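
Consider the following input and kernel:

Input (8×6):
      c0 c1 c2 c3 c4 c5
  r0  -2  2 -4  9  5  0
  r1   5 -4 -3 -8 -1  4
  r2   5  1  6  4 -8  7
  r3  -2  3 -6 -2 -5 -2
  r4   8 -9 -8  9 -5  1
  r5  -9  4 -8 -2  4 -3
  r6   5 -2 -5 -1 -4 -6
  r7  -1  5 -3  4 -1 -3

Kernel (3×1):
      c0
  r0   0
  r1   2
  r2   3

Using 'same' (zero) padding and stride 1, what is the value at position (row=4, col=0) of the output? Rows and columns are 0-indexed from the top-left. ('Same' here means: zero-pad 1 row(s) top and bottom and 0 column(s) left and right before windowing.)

The receptive field on the zero-padded input at this output position is [-2 / 8 / -9]. Elementwise product with the kernel and sum: 8·2 + -9·3.

-11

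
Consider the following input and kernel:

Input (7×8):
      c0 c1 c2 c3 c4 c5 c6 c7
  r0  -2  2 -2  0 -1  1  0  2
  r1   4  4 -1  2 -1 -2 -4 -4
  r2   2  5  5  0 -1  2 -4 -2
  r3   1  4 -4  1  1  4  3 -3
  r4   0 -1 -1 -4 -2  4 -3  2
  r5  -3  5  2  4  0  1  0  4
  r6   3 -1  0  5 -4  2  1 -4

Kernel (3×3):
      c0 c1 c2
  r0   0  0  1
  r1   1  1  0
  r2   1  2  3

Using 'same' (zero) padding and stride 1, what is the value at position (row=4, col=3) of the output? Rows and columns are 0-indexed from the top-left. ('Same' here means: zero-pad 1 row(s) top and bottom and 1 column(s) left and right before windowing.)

6

The receptive field on the zero-padded input at this output position is [-4 1 1 / -1 -4 -2 / 2 4 0]. Elementwise product with the kernel and sum: 1·1 + -1·1 + -4·1 + 2·1 + 4·2 + 0·3.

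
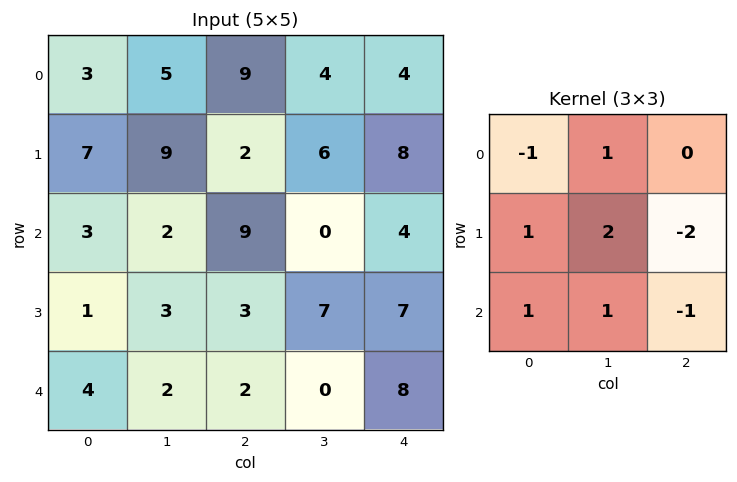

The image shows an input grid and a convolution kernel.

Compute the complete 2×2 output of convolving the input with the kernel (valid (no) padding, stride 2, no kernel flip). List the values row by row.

19 -2
4 -12

Output[0,0]: The receptive field on the input at this output position is [3 5 9 / 7 9 2 / 3 2 9]. Elementwise product with the kernel and sum: 3·-1 + 5·1 + 7·1 + 9·2 + 2·-2 + 3·1 + 2·1 + 9·-1.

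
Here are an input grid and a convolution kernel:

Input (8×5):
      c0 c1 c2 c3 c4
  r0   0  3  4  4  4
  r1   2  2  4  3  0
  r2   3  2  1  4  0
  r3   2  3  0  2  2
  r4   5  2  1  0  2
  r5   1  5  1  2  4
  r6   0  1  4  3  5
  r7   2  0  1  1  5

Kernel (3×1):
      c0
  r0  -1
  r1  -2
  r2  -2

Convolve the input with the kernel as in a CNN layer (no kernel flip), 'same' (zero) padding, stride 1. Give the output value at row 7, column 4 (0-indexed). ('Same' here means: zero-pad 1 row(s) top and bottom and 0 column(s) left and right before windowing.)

-15

The receptive field on the zero-padded input at this output position is [5 / 5 / 0]. Elementwise product with the kernel and sum: 5·-1 + 5·-2 + 0·-2.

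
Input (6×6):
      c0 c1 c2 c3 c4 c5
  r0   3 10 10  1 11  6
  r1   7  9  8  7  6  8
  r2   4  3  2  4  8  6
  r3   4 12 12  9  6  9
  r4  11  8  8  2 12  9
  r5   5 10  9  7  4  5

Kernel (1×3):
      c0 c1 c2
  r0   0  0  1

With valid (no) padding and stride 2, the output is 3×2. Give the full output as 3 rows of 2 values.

10 11
2 8
8 12

Output[0,0]: The receptive field on the input at this output position is [3 10 10]. Elementwise product with the kernel and sum: 10·1.
Output[0,1]: The receptive field on the input at this output position is [10 1 11]. Elementwise product with the kernel and sum: 11·1.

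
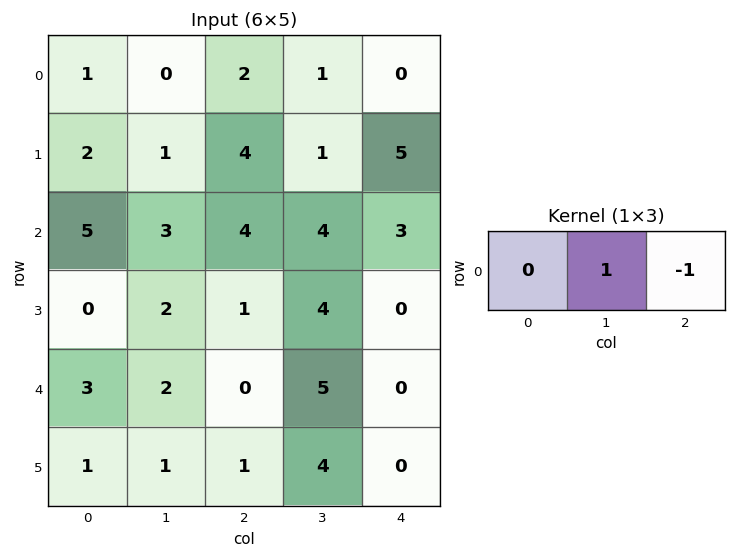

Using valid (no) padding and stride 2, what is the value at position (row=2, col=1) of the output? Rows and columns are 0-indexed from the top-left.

5

The receptive field on the input at this output position is [0 5 0]. Elementwise product with the kernel and sum: 5·1 + 0·-1.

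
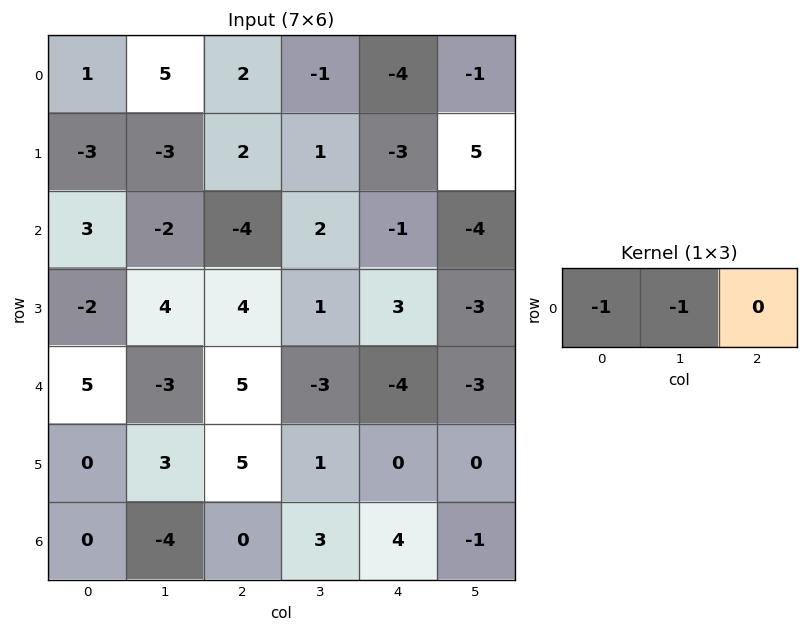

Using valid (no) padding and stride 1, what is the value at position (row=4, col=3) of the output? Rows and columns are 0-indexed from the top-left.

7

The receptive field on the input at this output position is [-3 -4 -3]. Elementwise product with the kernel and sum: -3·-1 + -4·-1.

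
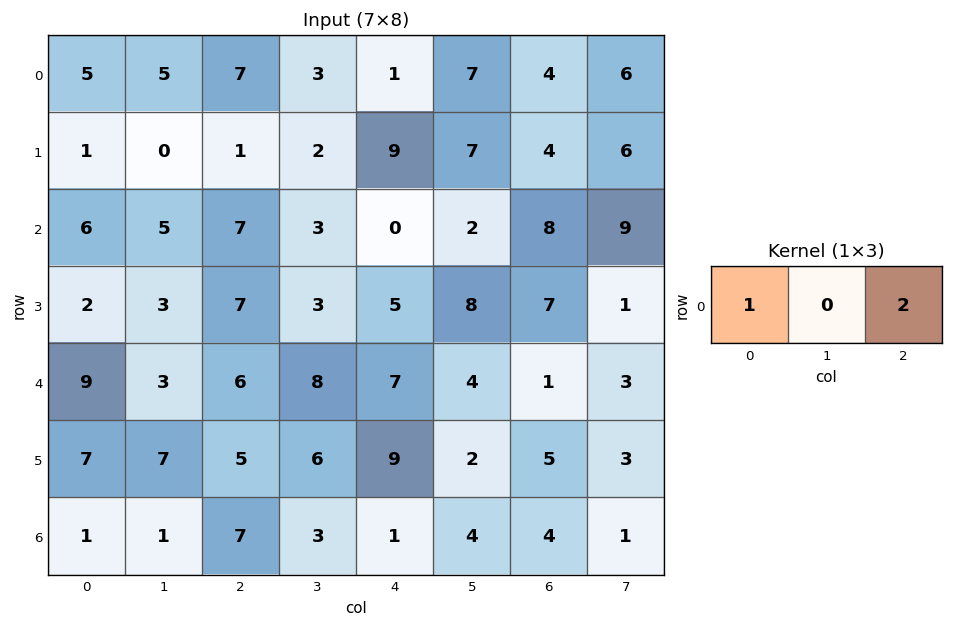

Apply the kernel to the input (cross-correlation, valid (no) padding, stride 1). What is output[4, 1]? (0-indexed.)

The receptive field on the input at this output position is [3 6 8]. Elementwise product with the kernel and sum: 3·1 + 8·2.

19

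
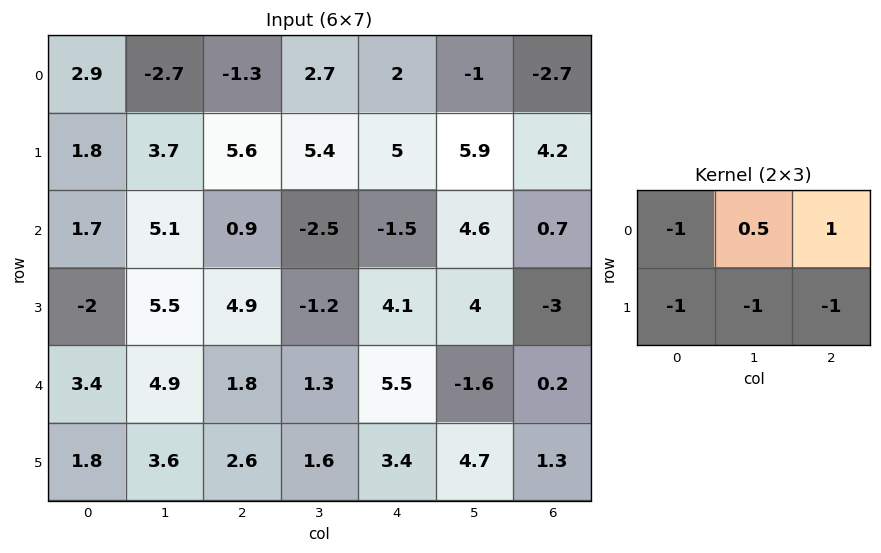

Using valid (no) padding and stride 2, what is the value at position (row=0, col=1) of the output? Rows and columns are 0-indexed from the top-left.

The receptive field on the input at this output position is [-1.3 2.7 2 / 5.6 5.4 5]. Elementwise product with the kernel and sum: -1.3·-1 + 2.7·0.5 + 2·1 + 5.6·-1 + 5.4·-1 + 5·-1.

-11.35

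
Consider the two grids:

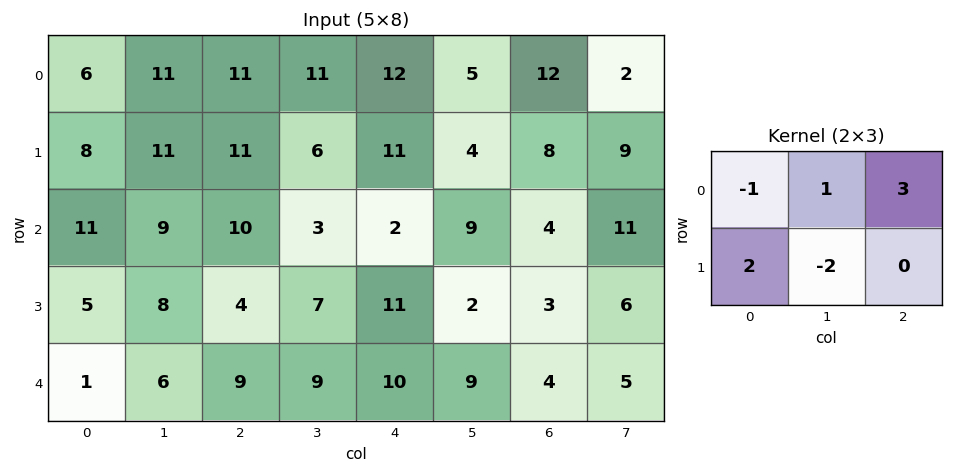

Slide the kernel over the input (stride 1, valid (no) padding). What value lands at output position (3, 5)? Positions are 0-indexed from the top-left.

29

The receptive field on the input at this output position is [2 3 6 / 9 4 5]. Elementwise product with the kernel and sum: 2·-1 + 3·1 + 6·3 + 9·2 + 4·-2.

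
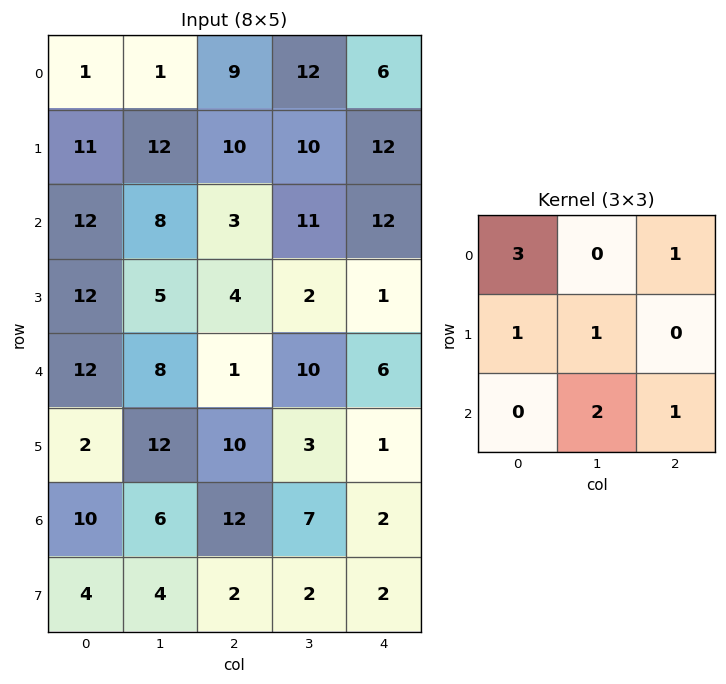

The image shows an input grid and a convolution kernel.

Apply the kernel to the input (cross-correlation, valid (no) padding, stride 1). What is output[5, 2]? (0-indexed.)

56

The receptive field on the input at this output position is [10 3 1 / 12 7 2 / 2 2 2]. Elementwise product with the kernel and sum: 10·3 + 1·1 + 12·1 + 7·1 + 2·2 + 2·1.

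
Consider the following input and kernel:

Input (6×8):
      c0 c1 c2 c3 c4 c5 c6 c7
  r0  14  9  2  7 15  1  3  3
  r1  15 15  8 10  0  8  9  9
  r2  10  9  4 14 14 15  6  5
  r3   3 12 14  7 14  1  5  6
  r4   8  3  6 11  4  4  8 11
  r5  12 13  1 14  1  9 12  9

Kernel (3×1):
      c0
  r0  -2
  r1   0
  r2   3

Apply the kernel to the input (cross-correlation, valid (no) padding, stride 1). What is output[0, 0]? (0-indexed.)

The receptive field on the input at this output position is [14 / 15 / 10]. Elementwise product with the kernel and sum: 14·-2 + 10·3.

2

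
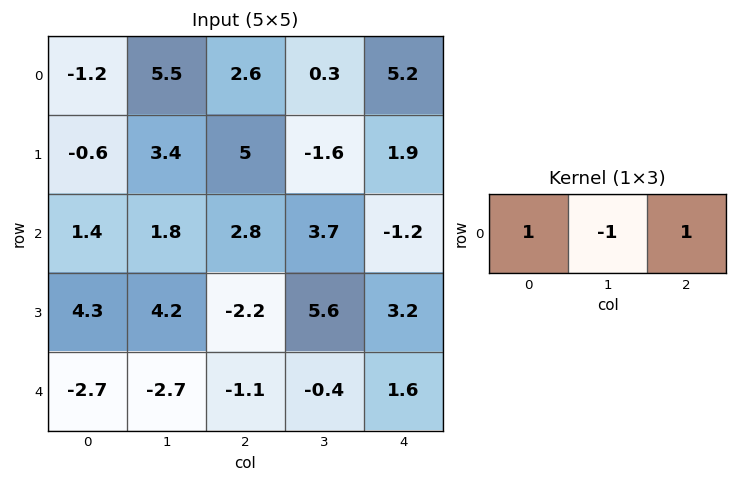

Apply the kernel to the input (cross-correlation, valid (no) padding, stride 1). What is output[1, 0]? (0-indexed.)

1

The receptive field on the input at this output position is [-0.6 3.4 5]. Elementwise product with the kernel and sum: -0.6·1 + 3.4·-1 + 5·1.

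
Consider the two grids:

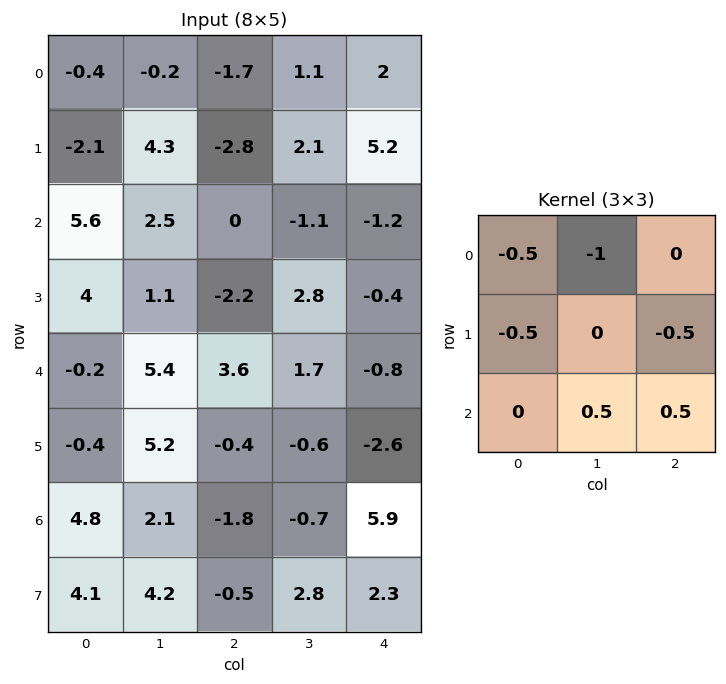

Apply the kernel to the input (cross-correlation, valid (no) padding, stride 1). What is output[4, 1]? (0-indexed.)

-9.85

The receptive field on the input at this output position is [5.4 3.6 1.7 / 5.2 -0.4 -0.6 / 2.1 -1.8 -0.7]. Elementwise product with the kernel and sum: 5.4·-0.5 + 3.6·-1 + 5.2·-0.5 + -0.6·-0.5 + -1.8·0.5 + -0.7·0.5.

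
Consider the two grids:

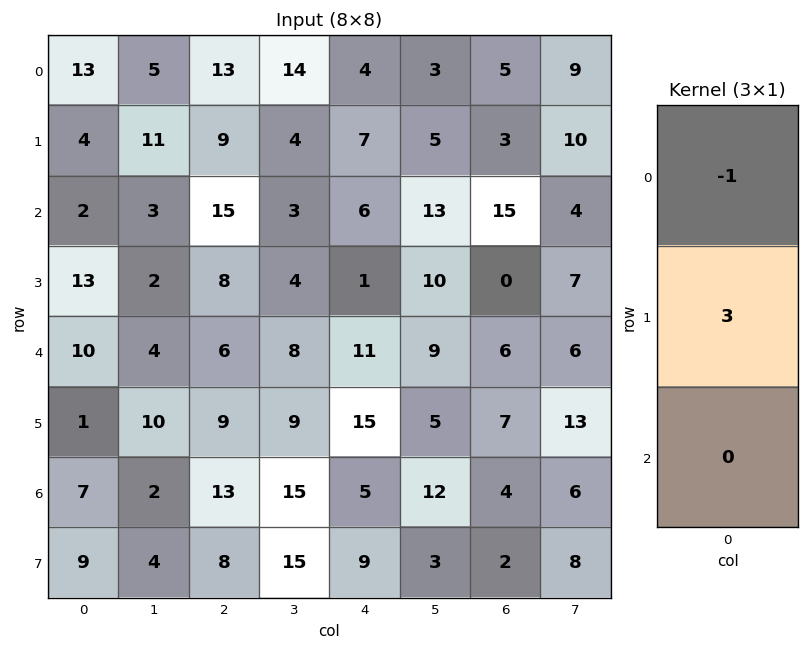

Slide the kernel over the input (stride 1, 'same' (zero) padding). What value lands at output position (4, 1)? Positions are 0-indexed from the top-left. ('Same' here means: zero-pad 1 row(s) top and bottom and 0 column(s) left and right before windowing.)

The receptive field on the zero-padded input at this output position is [2 / 4 / 10]. Elementwise product with the kernel and sum: 2·-1 + 4·3.

10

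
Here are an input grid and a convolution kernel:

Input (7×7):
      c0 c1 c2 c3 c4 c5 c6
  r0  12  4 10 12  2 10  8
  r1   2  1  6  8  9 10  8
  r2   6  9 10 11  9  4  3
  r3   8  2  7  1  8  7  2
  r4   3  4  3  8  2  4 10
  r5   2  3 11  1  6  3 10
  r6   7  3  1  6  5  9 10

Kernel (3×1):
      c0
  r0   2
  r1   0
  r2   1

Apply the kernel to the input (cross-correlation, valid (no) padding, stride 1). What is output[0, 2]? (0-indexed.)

The receptive field on the input at this output position is [10 / 6 / 10]. Elementwise product with the kernel and sum: 10·2 + 10·1.

30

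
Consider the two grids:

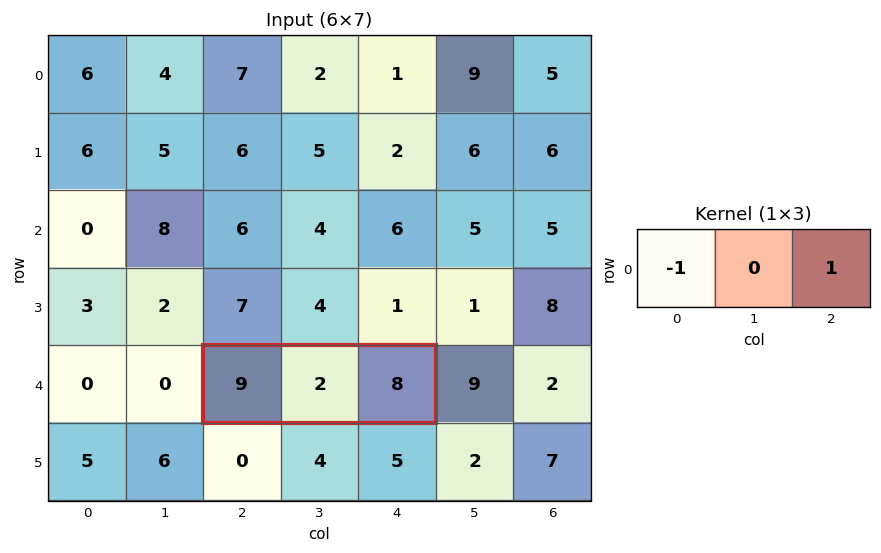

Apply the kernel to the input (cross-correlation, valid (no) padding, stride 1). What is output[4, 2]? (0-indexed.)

The receptive field on the input at this output position is [9 2 8]. Elementwise product with the kernel and sum: 9·-1 + 8·1.

-1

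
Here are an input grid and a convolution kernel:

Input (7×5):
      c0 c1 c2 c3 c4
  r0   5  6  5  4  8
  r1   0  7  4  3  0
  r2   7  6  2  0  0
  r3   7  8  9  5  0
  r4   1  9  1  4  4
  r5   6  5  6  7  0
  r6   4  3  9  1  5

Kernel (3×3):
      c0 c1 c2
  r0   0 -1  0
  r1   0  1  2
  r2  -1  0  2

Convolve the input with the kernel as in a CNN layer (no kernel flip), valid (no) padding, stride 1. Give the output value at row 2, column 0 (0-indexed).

21

The receptive field on the input at this output position is [7 6 2 / 7 8 9 / 1 9 1]. Elementwise product with the kernel and sum: 6·-1 + 8·1 + 9·2 + 1·-1 + 1·2.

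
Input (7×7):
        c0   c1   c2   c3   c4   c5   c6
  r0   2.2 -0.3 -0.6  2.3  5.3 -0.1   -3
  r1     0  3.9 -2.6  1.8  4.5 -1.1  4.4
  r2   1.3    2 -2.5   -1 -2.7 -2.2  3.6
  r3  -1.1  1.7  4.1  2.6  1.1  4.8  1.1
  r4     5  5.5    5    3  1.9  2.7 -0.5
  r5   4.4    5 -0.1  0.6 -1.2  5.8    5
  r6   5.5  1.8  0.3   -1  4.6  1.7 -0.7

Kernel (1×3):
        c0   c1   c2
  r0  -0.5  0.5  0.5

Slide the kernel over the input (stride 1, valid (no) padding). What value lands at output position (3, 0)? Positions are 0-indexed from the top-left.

The receptive field on the input at this output position is [-1.1 1.7 4.1]. Elementwise product with the kernel and sum: -1.1·-0.5 + 1.7·0.5 + 4.1·0.5.

3.45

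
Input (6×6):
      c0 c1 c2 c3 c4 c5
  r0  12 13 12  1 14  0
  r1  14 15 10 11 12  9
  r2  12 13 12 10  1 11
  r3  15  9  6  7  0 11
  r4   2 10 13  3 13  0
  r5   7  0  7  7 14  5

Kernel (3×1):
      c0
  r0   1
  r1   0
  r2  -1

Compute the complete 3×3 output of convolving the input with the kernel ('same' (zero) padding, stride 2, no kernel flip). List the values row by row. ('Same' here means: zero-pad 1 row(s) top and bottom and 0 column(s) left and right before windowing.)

Output[0,0]: The receptive field on the zero-padded input at this output position is [0 / 12 / 14]. Elementwise product with the kernel and sum: 0·1 + 14·-1.
Output[0,1]: The receptive field on the zero-padded input at this output position is [0 / 12 / 10]. Elementwise product with the kernel and sum: 0·1 + 10·-1.

-14 -10 -12
-1 4 12
8 -1 -14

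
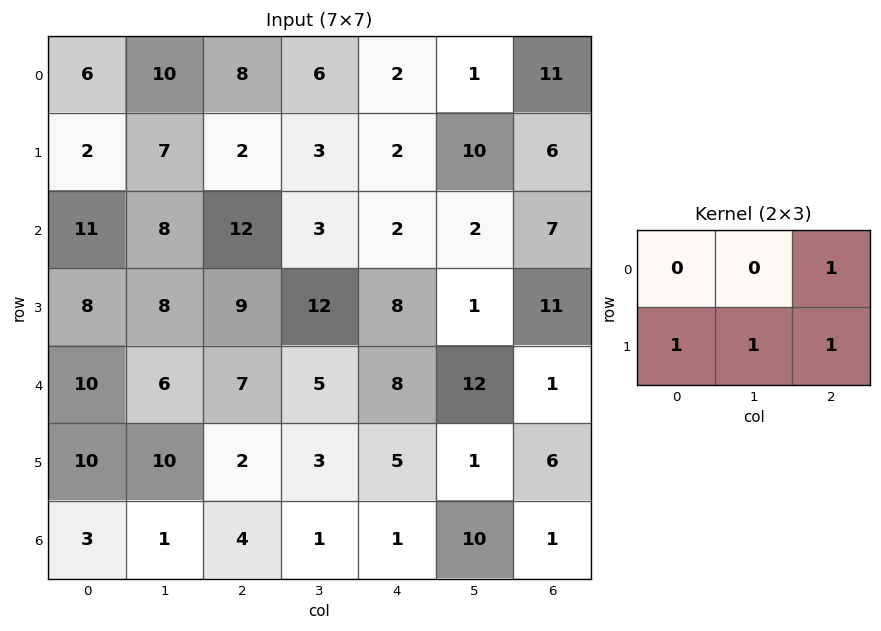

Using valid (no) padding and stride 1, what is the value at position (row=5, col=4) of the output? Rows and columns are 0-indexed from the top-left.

18

The receptive field on the input at this output position is [5 1 6 / 1 10 1]. Elementwise product with the kernel and sum: 6·1 + 1·1 + 10·1 + 1·1.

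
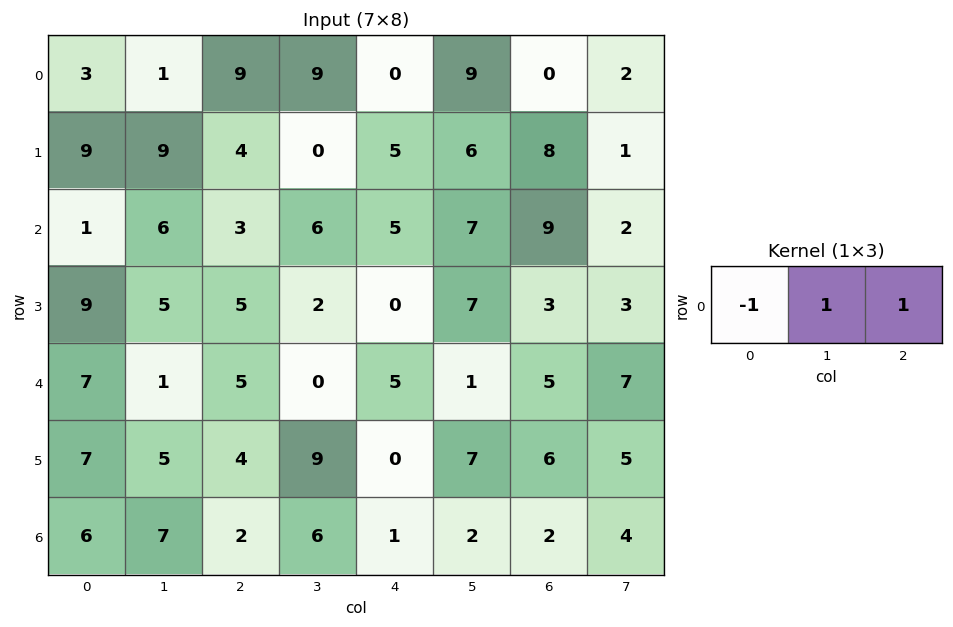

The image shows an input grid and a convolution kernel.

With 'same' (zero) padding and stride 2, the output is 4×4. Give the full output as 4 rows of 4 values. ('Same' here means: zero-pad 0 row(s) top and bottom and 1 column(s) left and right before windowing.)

4 17 0 -7
7 3 6 4
8 4 6 11
13 1 -3 4

Output[0,0]: The receptive field on the zero-padded input at this output position is [0 3 1]. Elementwise product with the kernel and sum: 0·-1 + 3·1 + 1·1.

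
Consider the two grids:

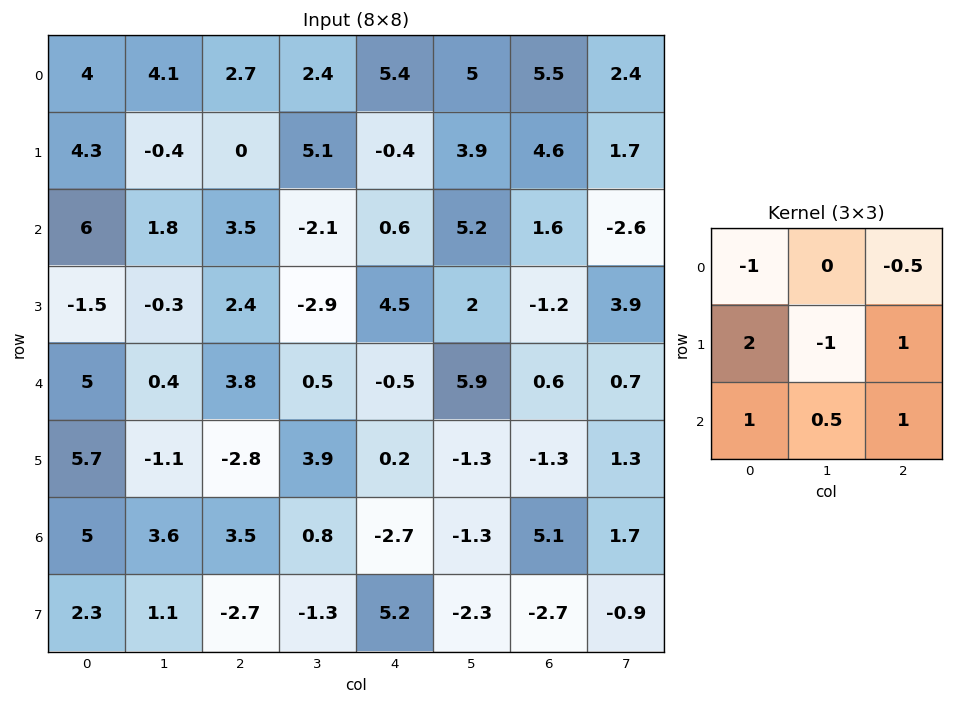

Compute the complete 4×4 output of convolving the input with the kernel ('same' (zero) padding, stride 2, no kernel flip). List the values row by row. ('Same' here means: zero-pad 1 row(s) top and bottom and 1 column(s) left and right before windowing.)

1.85 12.6 13.2 14.8
-5.05 -6.15 -5.3 6.75
-2.7 0.65 12 7.3
1.4 2.1 -1.25 -9.9

Output[0,0]: The receptive field on the zero-padded input at this output position is [0 0 0 / 0 4 4.1 / 0 4.3 -0.4]. Elementwise product with the kernel and sum: 0·-1 + 0·-0.5 + 0·2 + 4·-1 + 4.1·1 + 0·1 + 4.3·0.5 + -0.4·1.
Output[0,1]: The receptive field on the zero-padded input at this output position is [0 0 0 / 4.1 2.7 2.4 / -0.4 0 5.1]. Elementwise product with the kernel and sum: 0·-1 + 0·-0.5 + 4.1·2 + 2.7·-1 + 2.4·1 + -0.4·1 + 0·0.5 + 5.1·1.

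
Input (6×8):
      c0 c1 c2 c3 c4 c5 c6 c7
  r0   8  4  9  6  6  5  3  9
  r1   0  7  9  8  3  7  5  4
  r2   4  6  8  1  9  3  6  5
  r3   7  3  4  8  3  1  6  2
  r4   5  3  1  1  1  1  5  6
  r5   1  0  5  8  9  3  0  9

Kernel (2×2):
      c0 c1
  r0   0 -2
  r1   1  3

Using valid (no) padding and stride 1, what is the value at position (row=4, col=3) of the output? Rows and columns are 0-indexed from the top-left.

The receptive field on the input at this output position is [1 1 / 8 9]. Elementwise product with the kernel and sum: 1·-2 + 8·1 + 9·3.

33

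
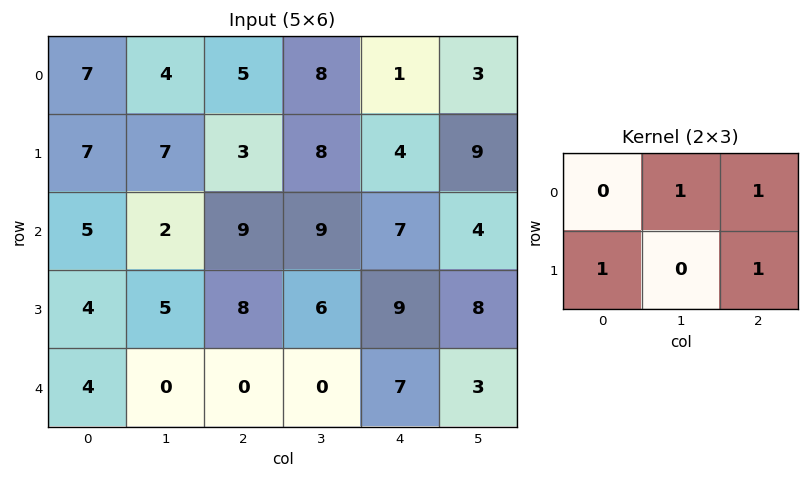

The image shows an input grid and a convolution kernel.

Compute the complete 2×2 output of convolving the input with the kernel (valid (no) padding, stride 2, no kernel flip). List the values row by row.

Output[0,0]: The receptive field on the input at this output position is [7 4 5 / 7 7 3]. Elementwise product with the kernel and sum: 4·1 + 5·1 + 7·1 + 3·1.

19 16
23 33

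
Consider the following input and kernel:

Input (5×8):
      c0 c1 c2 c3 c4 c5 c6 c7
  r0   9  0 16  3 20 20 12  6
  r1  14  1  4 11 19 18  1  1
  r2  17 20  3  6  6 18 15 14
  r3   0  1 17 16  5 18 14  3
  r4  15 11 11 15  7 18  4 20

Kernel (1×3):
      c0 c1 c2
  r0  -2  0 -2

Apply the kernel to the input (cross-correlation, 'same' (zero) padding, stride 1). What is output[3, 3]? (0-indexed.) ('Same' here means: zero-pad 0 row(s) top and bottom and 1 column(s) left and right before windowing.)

-44

The receptive field on the zero-padded input at this output position is [17 16 5]. Elementwise product with the kernel and sum: 17·-2 + 5·-2.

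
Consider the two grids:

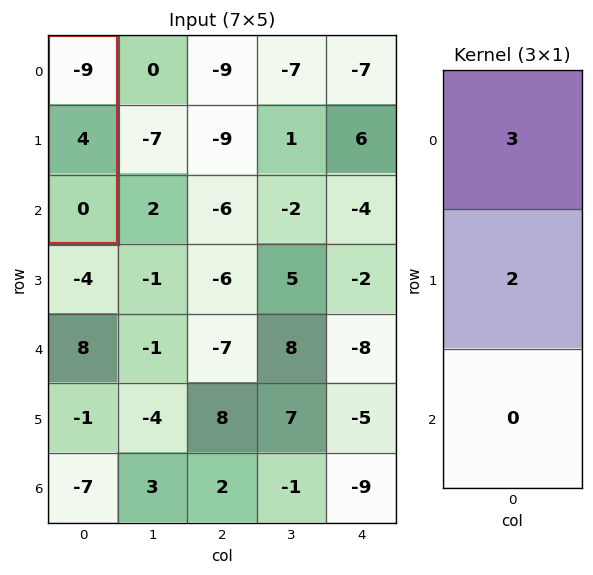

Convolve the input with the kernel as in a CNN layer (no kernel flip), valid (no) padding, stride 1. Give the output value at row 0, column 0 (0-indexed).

-19

The receptive field on the input at this output position is [-9 / 4 / 0]. Elementwise product with the kernel and sum: -9·3 + 4·2.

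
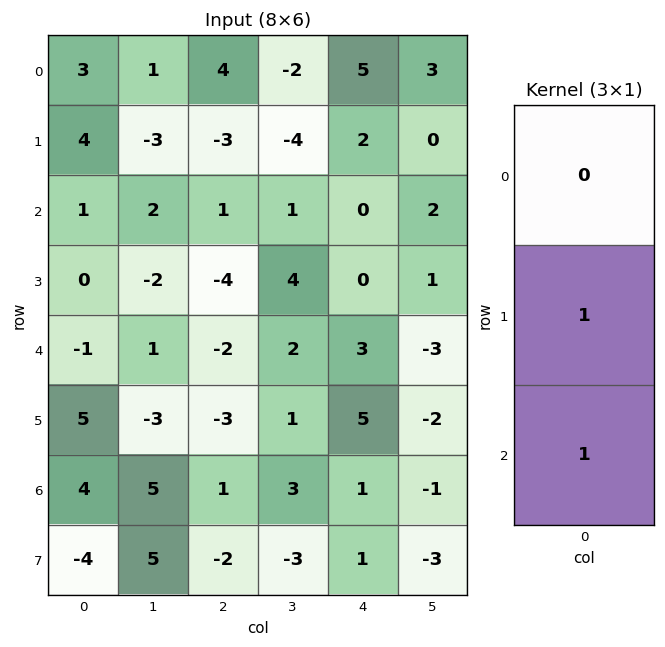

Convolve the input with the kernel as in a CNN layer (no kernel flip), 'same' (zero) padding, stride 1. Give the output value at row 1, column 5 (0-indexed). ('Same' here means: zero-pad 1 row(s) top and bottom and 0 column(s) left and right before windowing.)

2

The receptive field on the zero-padded input at this output position is [3 / 0 / 2]. Elementwise product with the kernel and sum: 0·1 + 2·1.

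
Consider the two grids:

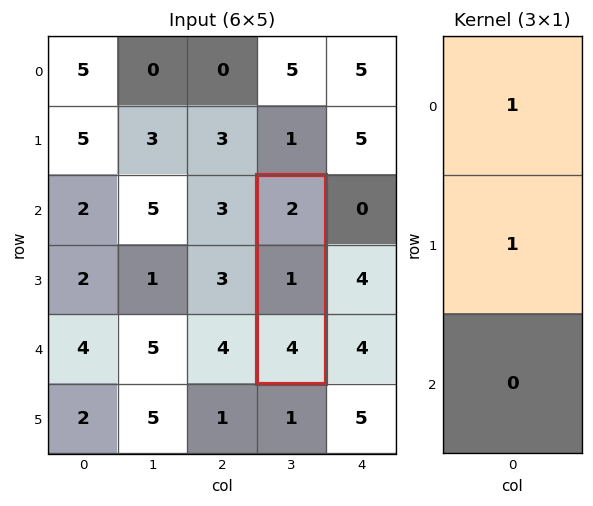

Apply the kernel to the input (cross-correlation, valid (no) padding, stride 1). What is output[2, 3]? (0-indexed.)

The receptive field on the input at this output position is [2 / 1 / 4]. Elementwise product with the kernel and sum: 2·1 + 1·1.

3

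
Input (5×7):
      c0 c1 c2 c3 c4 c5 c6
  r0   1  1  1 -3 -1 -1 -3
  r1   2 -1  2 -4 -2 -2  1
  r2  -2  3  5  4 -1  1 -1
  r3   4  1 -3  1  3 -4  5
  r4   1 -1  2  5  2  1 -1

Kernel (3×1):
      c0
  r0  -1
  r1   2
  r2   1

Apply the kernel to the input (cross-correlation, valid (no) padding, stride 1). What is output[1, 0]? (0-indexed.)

-2

The receptive field on the input at this output position is [2 / -2 / 4]. Elementwise product with the kernel and sum: 2·-1 + -2·2 + 4·1.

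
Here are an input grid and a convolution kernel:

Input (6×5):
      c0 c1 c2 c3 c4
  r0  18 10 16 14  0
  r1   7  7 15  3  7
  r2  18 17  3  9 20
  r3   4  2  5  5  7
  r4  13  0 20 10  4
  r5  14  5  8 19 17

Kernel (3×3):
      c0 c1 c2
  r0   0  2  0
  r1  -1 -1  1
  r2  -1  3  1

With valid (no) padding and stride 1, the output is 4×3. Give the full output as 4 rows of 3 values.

Output[0,0]: The receptive field on the input at this output position is [18 10 16 / 7 7 15 / 18 17 3]. Elementwise product with the kernel and sum: 10·2 + 7·-1 + 7·-1 + 15·1 + 18·-1 + 17·3 + 3·1.

57 14 61
-11 37 31
40 74 29
20 38 50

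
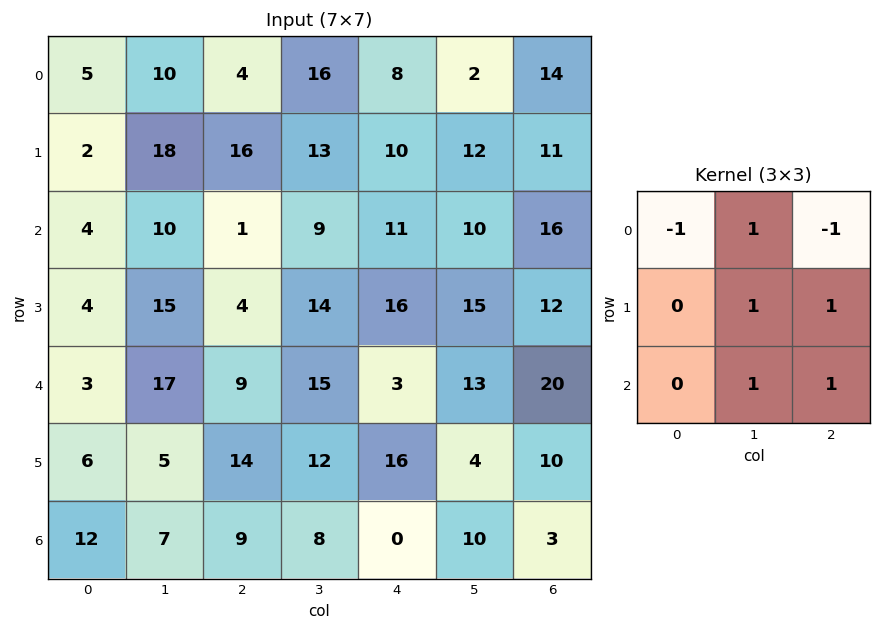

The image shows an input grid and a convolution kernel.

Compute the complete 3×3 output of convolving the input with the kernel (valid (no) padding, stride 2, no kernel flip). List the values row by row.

Output[0,0]: The receptive field on the input at this output position is [5 10 4 / 2 18 16 / 4 10 1]. Elementwise product with the kernel and sum: 5·-1 + 10·1 + 4·-1 + 18·1 + 16·1 + 10·1 + 1·1.
Output[0,1]: The receptive field on the input at this output position is [4 16 8 / 16 13 10 / 1 9 11]. Elementwise product with the kernel and sum: 4·-1 + 16·1 + 8·-1 + 13·1 + 10·1 + 9·1 + 11·1.

46 47 29
50 45 43
40 39 17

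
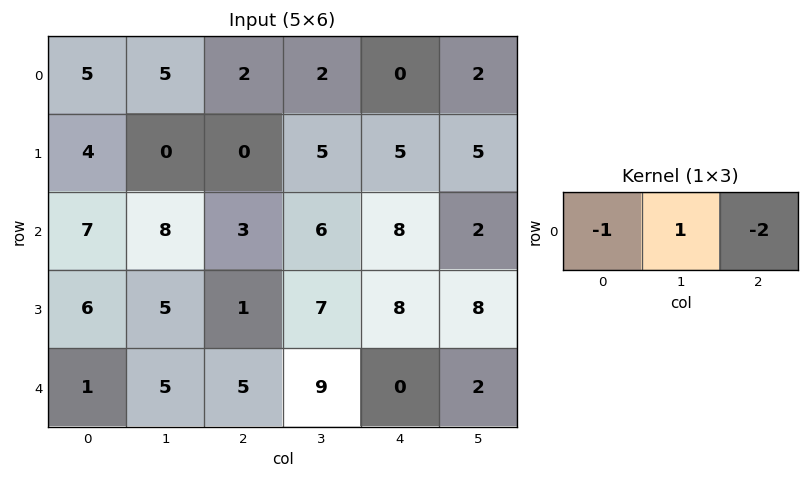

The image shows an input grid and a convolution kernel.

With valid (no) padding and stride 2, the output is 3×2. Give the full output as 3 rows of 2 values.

-4 0
-5 -13
-6 4

Output[0,0]: The receptive field on the input at this output position is [5 5 2]. Elementwise product with the kernel and sum: 5·-1 + 5·1 + 2·-2.
Output[0,1]: The receptive field on the input at this output position is [2 2 0]. Elementwise product with the kernel and sum: 2·-1 + 2·1 + 0·-2.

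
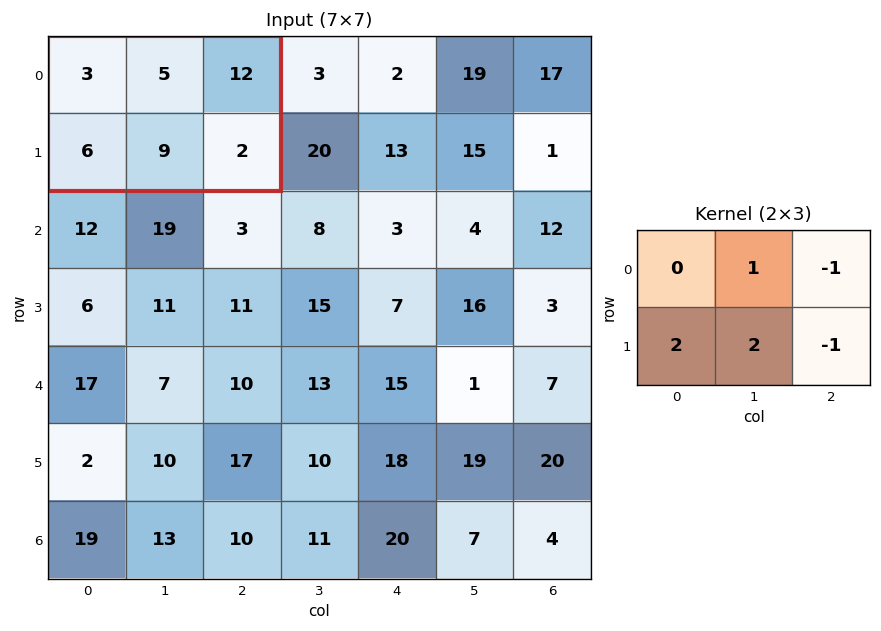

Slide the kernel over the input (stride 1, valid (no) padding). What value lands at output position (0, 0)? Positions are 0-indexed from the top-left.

21

The receptive field on the input at this output position is [3 5 12 / 6 9 2]. Elementwise product with the kernel and sum: 5·1 + 12·-1 + 6·2 + 9·2 + 2·-1.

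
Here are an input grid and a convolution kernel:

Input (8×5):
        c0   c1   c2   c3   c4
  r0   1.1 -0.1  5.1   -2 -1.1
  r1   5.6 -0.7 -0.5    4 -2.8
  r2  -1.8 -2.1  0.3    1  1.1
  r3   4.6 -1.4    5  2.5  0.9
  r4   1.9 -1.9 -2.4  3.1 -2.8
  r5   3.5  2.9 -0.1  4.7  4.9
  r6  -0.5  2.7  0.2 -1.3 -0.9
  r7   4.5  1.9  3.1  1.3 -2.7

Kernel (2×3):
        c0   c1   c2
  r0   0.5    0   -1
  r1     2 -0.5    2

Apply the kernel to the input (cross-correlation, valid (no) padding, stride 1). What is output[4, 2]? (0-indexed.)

8.85

The receptive field on the input at this output position is [-2.4 3.1 -2.8 / -0.1 4.7 4.9]. Elementwise product with the kernel and sum: -2.4·0.5 + -2.8·-1 + -0.1·2 + 4.7·-0.5 + 4.9·2.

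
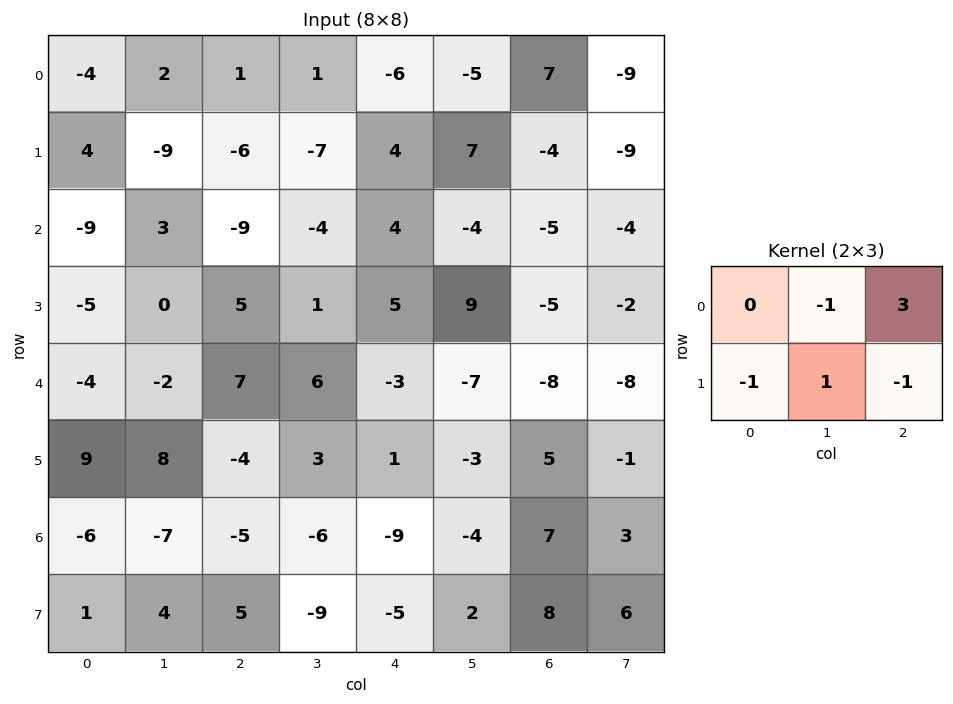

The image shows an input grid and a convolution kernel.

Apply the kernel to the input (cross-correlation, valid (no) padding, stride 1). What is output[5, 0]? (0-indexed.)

The receptive field on the input at this output position is [9 8 -4 / -6 -7 -5]. Elementwise product with the kernel and sum: 8·-1 + -4·3 + -6·-1 + -7·1 + -5·-1.

-16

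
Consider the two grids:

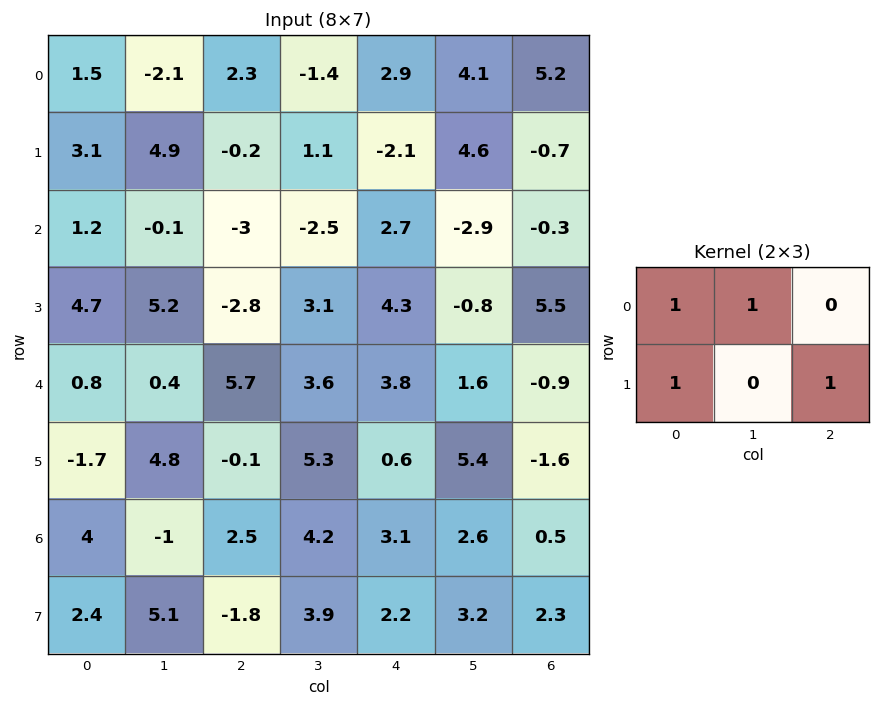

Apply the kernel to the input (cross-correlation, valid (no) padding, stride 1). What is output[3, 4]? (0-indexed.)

The receptive field on the input at this output position is [4.3 -0.8 5.5 / 3.8 1.6 -0.9]. Elementwise product with the kernel and sum: 4.3·1 + -0.8·1 + 3.8·1 + -0.9·1.

6.4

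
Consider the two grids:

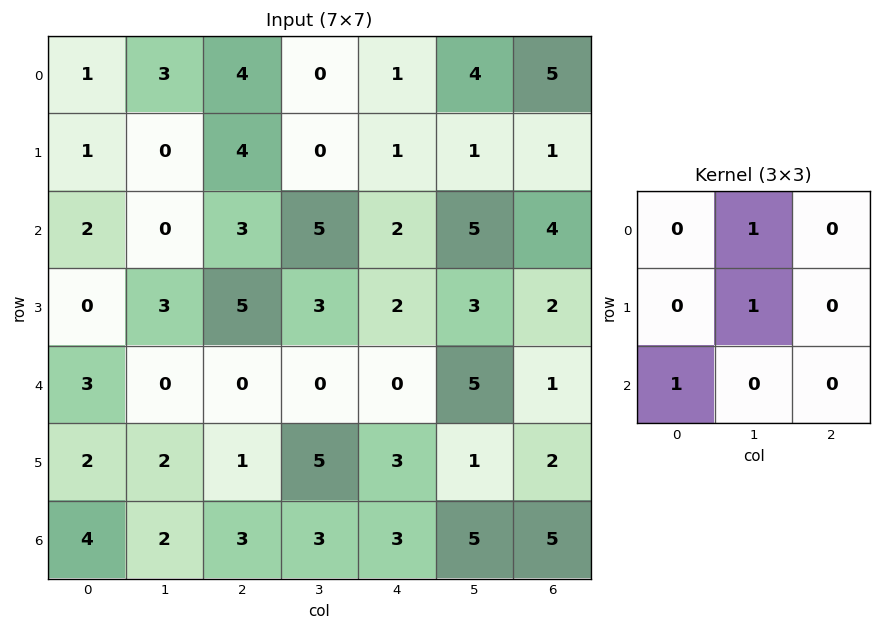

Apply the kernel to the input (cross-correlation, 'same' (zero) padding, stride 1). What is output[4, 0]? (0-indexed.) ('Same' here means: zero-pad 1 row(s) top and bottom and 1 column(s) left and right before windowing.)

3

The receptive field on the zero-padded input at this output position is [0 0 3 / 0 3 0 / 0 2 2]. Elementwise product with the kernel and sum: 0·1 + 3·1 + 0·1.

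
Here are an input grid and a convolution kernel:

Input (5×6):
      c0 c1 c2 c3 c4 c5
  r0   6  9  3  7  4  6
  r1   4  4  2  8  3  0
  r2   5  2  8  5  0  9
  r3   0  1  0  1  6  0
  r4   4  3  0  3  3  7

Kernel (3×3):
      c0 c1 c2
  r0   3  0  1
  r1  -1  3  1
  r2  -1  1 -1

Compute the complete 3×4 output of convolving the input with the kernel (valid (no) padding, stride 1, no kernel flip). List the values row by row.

Output[0,0]: The receptive field on the input at this output position is [6 9 3 / 4 4 2 / 5 2 8]. Elementwise product with the kernel and sum: 6·3 + 3·1 + 4·-1 + 4·3 + 2·1 + 5·-1 + 2·1 + 8·-1.

20 45 35 14
24 45 11 33
25 5 33 34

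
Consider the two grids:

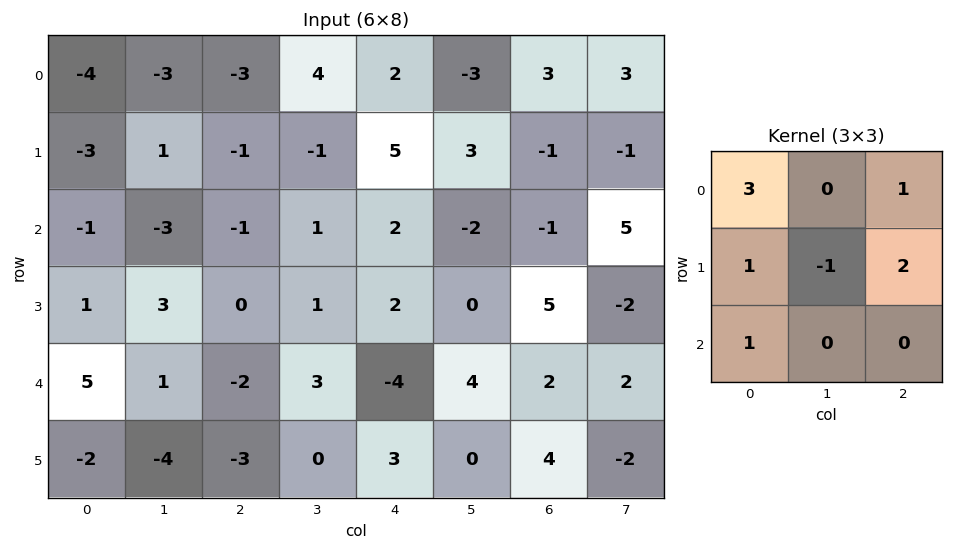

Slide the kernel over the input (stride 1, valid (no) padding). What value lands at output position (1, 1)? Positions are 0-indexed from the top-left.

5

The receptive field on the input at this output position is [1 -1 -1 / -3 -1 1 / 3 0 1]. Elementwise product with the kernel and sum: 1·3 + -1·1 + -3·1 + -1·-1 + 1·2 + 3·1.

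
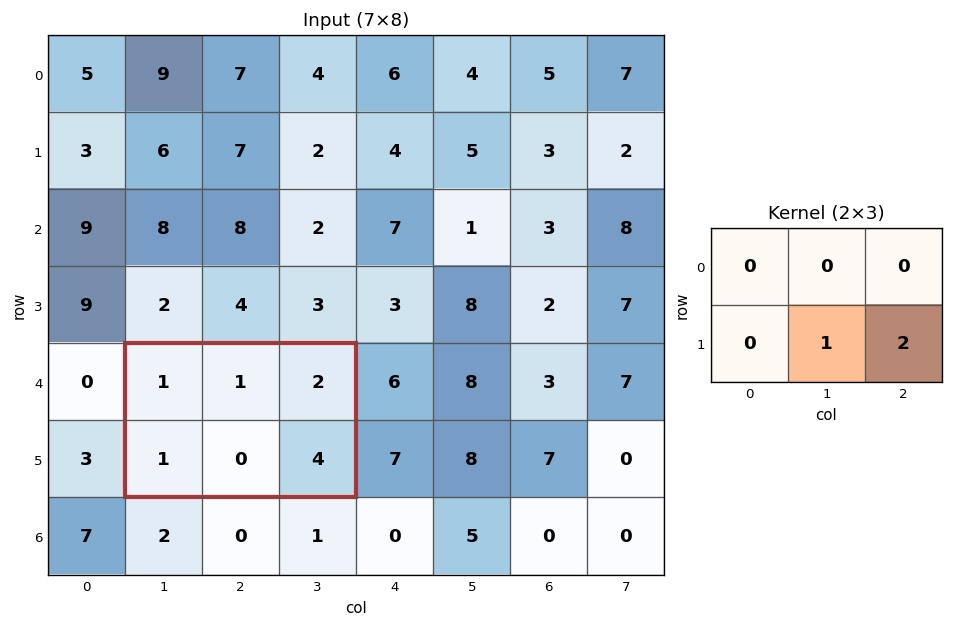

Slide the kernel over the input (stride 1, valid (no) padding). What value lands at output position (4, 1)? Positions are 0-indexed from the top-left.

The receptive field on the input at this output position is [1 1 2 / 1 0 4]. Elementwise product with the kernel and sum: 0·1 + 4·2.

8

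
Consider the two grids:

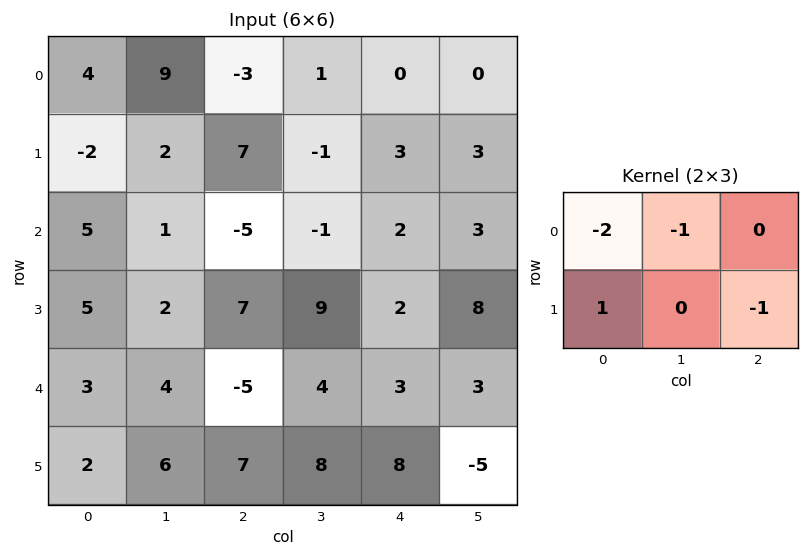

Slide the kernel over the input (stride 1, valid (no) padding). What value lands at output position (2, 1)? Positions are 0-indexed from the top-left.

-4

The receptive field on the input at this output position is [1 -5 -1 / 2 7 9]. Elementwise product with the kernel and sum: 1·-2 + -5·-1 + 2·1 + 9·-1.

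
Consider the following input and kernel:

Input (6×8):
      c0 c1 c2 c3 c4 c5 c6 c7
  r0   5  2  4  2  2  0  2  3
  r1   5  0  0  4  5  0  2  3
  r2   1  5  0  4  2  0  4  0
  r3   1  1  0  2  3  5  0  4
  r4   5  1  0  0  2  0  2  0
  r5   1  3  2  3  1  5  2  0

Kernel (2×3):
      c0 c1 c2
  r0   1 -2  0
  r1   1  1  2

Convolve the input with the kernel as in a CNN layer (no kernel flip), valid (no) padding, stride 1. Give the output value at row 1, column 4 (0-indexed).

15

The receptive field on the input at this output position is [5 0 2 / 2 0 4]. Elementwise product with the kernel and sum: 5·1 + 0·-2 + 2·1 + 0·1 + 4·2.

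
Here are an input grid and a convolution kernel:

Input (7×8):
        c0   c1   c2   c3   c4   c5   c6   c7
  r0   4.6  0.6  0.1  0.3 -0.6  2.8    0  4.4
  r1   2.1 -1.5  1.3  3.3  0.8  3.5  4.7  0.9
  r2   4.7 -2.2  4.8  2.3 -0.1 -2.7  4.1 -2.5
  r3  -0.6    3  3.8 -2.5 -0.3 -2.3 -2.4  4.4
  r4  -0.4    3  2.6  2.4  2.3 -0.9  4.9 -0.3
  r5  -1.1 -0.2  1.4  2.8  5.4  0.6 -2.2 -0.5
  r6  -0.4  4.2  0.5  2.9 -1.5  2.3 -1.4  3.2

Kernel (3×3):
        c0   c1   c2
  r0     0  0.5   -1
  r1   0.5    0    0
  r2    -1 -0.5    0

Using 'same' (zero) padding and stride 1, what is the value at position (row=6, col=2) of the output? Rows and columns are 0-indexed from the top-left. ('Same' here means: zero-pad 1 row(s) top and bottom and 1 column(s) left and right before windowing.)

The receptive field on the zero-padded input at this output position is [-0.2 1.4 2.8 / 4.2 0.5 2.9 / 0 0 0]. Elementwise product with the kernel and sum: 1.4·0.5 + 2.8·-1 + 4.2·0.5 + 0·-1 + 0·-0.5.

0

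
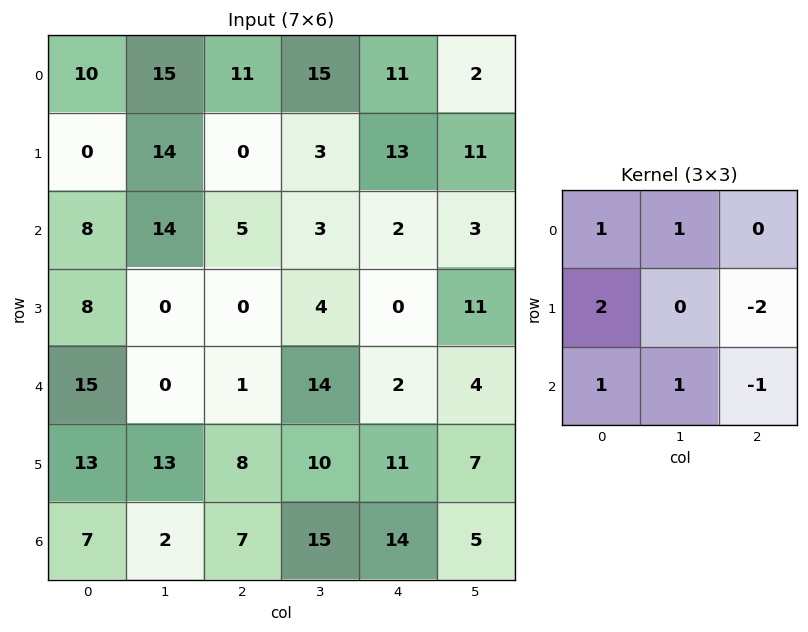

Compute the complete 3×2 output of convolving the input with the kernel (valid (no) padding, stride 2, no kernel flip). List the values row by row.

42 6
52 21
27 17

Output[0,0]: The receptive field on the input at this output position is [10 15 11 / 0 14 0 / 8 14 5]. Elementwise product with the kernel and sum: 10·1 + 15·1 + 0·2 + 0·-2 + 8·1 + 14·1 + 5·-1.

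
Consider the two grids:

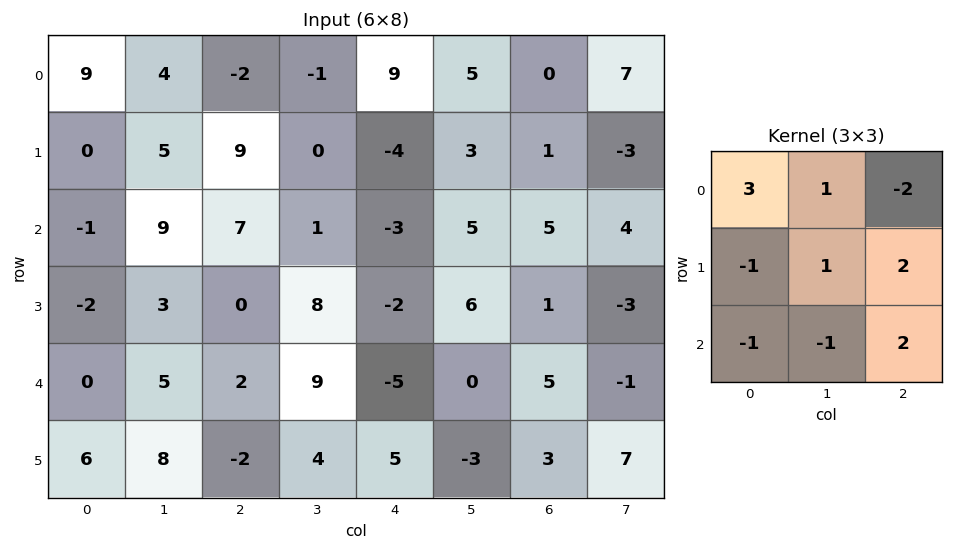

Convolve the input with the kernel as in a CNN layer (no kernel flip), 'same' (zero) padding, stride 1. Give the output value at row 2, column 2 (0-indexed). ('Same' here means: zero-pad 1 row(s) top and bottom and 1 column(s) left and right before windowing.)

37

The receptive field on the zero-padded input at this output position is [5 9 0 / 9 7 1 / 3 0 8]. Elementwise product with the kernel and sum: 5·3 + 9·1 + 0·-2 + 9·-1 + 7·1 + 1·2 + 3·-1 + 0·-1 + 8·2.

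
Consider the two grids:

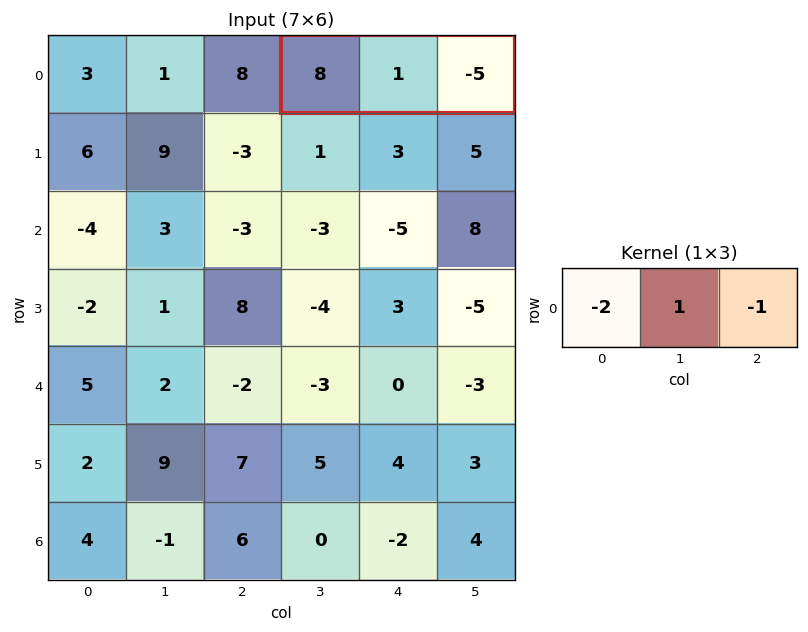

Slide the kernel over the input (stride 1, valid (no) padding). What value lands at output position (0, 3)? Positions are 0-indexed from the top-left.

-10

The receptive field on the input at this output position is [8 1 -5]. Elementwise product with the kernel and sum: 8·-2 + 1·1 + -5·-1.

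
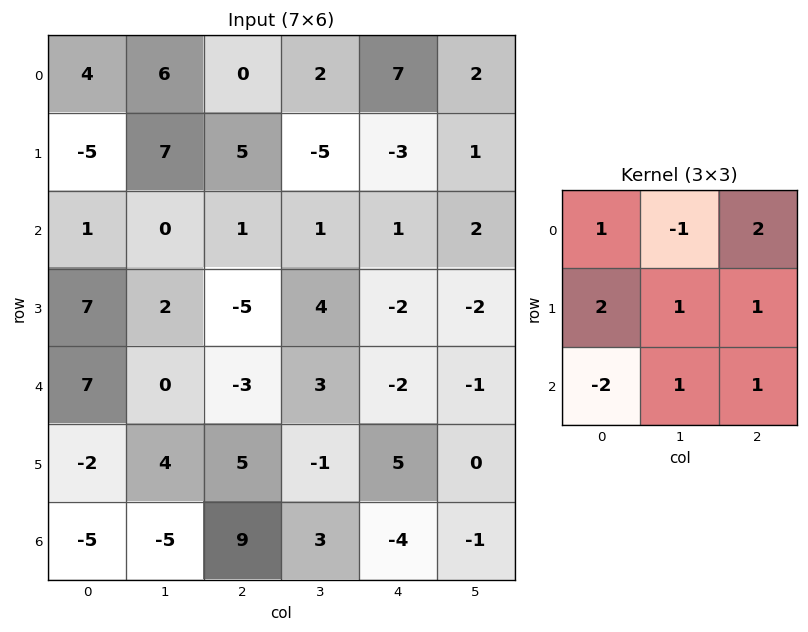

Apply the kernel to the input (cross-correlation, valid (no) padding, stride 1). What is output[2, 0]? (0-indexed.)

The receptive field on the input at this output position is [1 0 1 / 7 2 -5 / 7 0 -3]. Elementwise product with the kernel and sum: 1·1 + 0·-1 + 1·2 + 7·2 + 2·1 + -5·1 + 7·-2 + 0·1 + -3·1.

-3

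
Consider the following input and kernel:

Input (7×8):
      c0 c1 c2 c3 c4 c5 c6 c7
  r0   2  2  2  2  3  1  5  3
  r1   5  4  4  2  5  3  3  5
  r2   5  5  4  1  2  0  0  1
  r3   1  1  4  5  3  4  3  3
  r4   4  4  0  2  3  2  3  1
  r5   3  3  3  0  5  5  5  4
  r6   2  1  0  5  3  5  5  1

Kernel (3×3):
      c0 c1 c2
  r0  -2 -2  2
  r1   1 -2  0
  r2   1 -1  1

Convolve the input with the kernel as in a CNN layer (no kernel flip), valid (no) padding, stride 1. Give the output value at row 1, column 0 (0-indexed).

The receptive field on the input at this output position is [5 4 4 / 5 5 4 / 1 1 4]. Elementwise product with the kernel and sum: 5·-2 + 4·-2 + 4·2 + 5·1 + 5·-2 + 1·1 + 1·-1 + 4·1.

-11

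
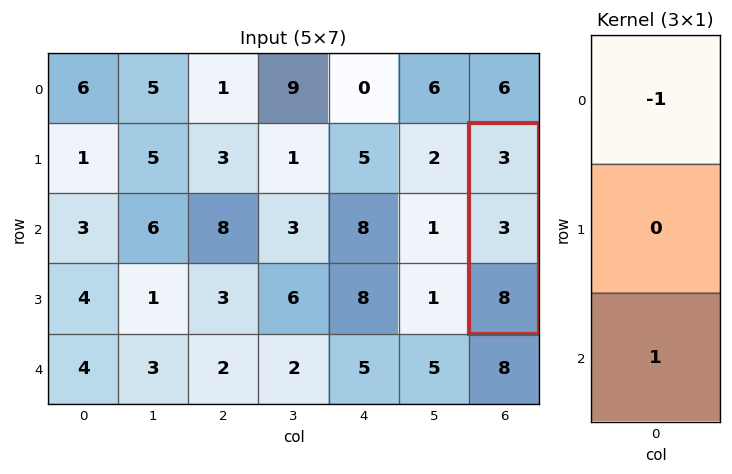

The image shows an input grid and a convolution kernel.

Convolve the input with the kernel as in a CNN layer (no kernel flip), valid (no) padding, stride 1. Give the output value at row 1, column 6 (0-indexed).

5

The receptive field on the input at this output position is [3 / 3 / 8]. Elementwise product with the kernel and sum: 3·-1 + 8·1.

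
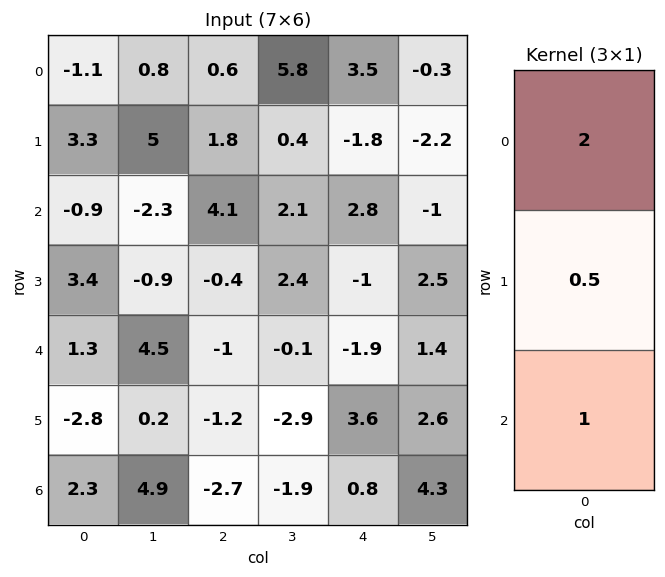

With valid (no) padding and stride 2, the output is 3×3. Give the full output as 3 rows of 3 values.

-1.45 6.2 8.9
1.2 7 3.2
3.5 -5.3 -1.2

Output[0,0]: The receptive field on the input at this output position is [-1.1 / 3.3 / -0.9]. Elementwise product with the kernel and sum: -1.1·2 + 3.3·0.5 + -0.9·1.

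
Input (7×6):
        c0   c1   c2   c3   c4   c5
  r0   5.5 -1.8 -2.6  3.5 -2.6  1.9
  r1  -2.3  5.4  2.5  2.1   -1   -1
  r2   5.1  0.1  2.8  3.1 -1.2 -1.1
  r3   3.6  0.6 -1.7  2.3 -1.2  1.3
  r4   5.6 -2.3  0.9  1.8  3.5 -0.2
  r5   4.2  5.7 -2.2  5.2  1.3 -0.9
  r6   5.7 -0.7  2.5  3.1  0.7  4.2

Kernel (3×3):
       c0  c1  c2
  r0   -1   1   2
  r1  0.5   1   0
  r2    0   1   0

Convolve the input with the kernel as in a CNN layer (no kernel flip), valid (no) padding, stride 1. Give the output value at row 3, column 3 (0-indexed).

The receptive field on the input at this output position is [2.3 -1.2 1.3 / 1.8 3.5 -0.2 / 5.2 1.3 -0.9]. Elementwise product with the kernel and sum: 2.3·-1 + -1.2·1 + 1.3·2 + 1.8·0.5 + 3.5·1 + 1.3·1.

4.8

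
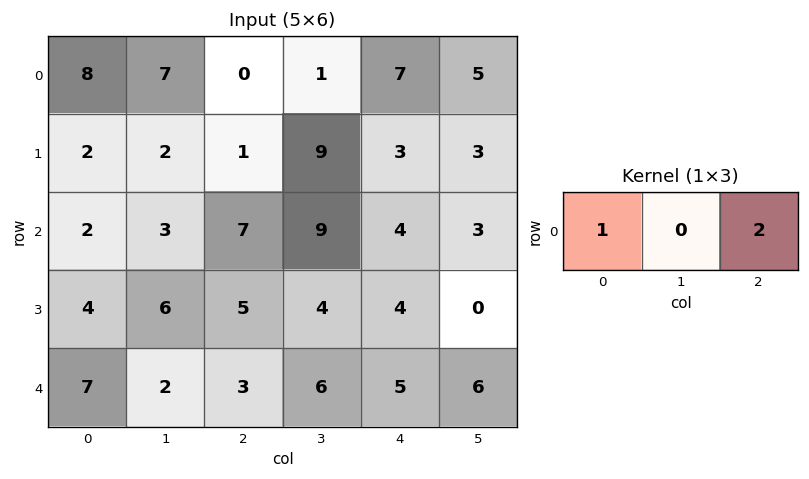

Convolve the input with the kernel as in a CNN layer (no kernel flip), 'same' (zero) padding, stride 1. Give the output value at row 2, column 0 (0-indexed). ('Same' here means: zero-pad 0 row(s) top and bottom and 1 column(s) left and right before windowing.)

The receptive field on the zero-padded input at this output position is [0 2 3]. Elementwise product with the kernel and sum: 0·1 + 3·2.

6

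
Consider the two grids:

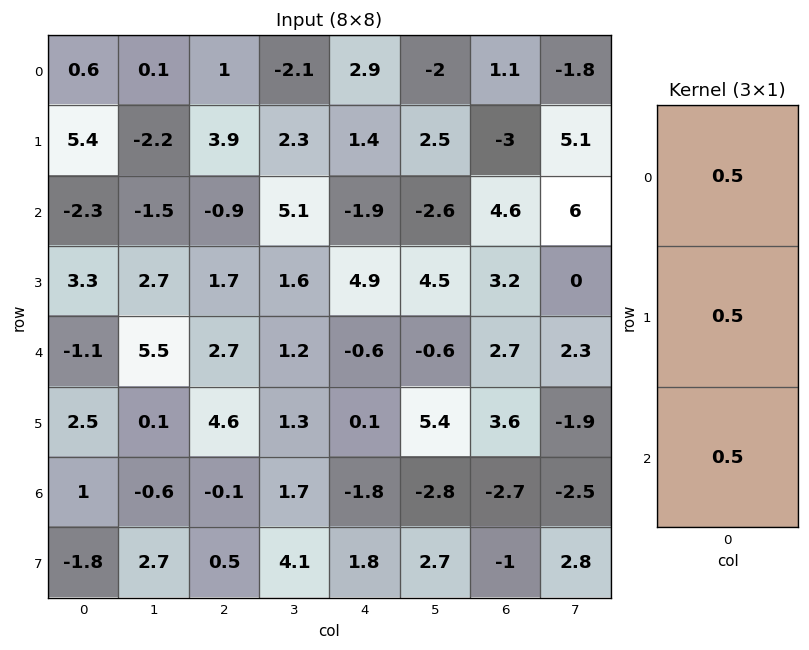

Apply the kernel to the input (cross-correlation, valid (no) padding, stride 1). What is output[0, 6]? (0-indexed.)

The receptive field on the input at this output position is [1.1 / -3 / 4.6]. Elementwise product with the kernel and sum: 1.1·0.5 + -3·0.5 + 4.6·0.5.

1.35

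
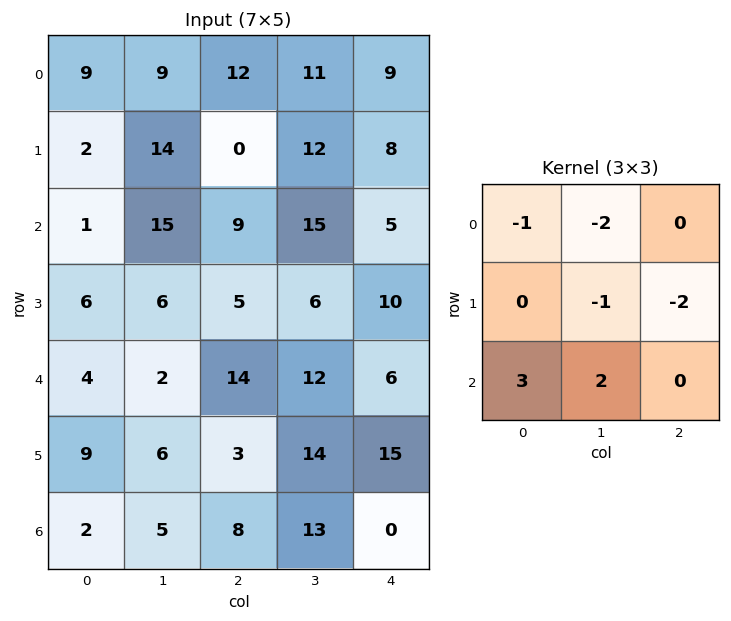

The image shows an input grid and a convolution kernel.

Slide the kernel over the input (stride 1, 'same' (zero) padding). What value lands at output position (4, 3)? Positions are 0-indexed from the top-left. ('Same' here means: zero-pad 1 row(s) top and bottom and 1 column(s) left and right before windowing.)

-4

The receptive field on the zero-padded input at this output position is [5 6 10 / 14 12 6 / 3 14 15]. Elementwise product with the kernel and sum: 5·-1 + 6·-2 + 12·-1 + 6·-2 + 3·3 + 14·2.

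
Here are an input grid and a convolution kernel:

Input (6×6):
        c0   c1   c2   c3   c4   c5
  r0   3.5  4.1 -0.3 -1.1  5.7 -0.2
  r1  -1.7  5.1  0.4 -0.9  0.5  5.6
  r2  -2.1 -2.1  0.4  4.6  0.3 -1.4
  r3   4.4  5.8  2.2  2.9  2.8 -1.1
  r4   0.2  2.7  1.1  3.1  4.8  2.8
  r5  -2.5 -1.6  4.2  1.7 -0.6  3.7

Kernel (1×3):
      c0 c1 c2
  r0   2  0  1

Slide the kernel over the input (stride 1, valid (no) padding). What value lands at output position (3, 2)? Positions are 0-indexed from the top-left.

The receptive field on the input at this output position is [2.2 2.9 2.8]. Elementwise product with the kernel and sum: 2.2·2 + 2.8·1.

7.2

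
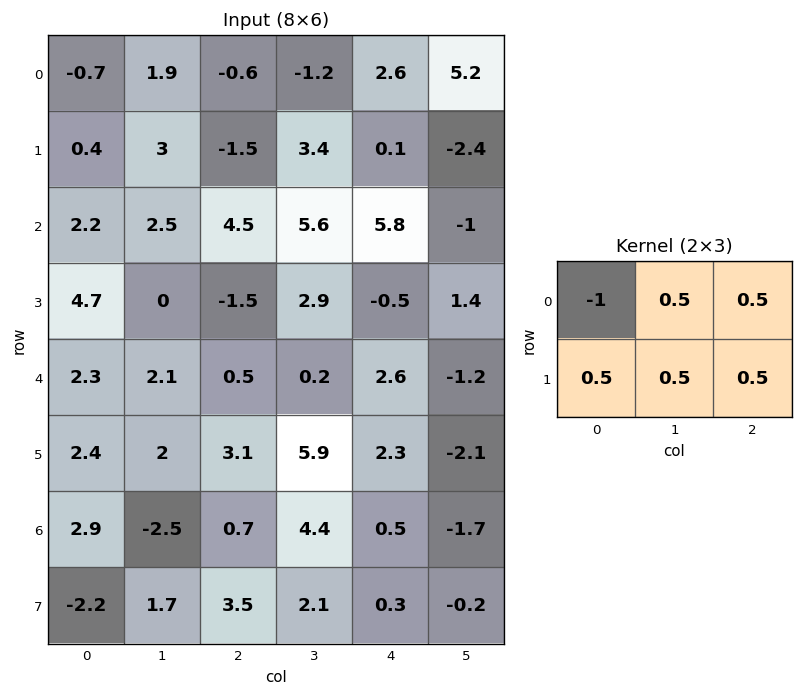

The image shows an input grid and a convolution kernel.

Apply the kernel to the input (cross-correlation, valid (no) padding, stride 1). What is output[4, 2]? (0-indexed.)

6.55

The receptive field on the input at this output position is [0.5 0.2 2.6 / 3.1 5.9 2.3]. Elementwise product with the kernel and sum: 0.5·-1 + 0.2·0.5 + 2.6·0.5 + 3.1·0.5 + 5.9·0.5 + 2.3·0.5.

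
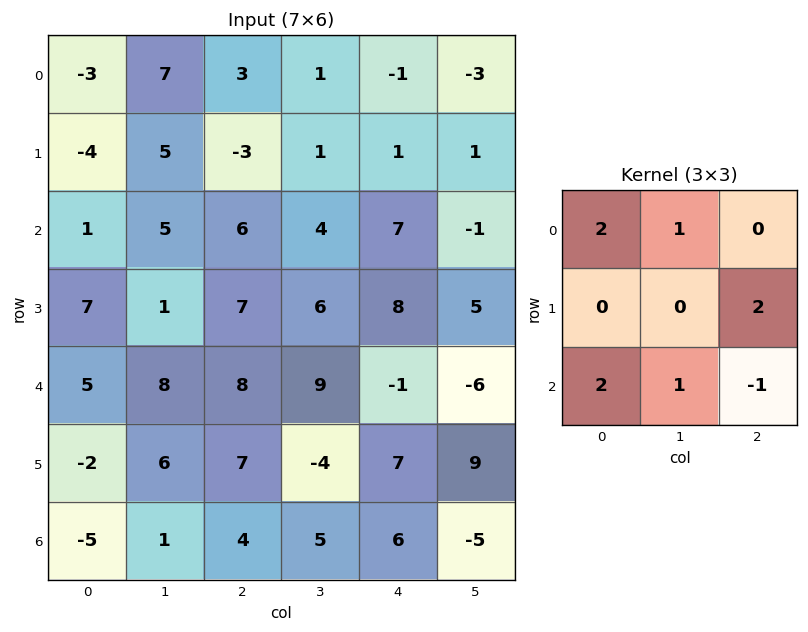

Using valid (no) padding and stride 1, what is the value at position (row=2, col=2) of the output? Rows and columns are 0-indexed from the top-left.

The receptive field on the input at this output position is [6 4 7 / 7 6 8 / 8 9 -1]. Elementwise product with the kernel and sum: 6·2 + 4·1 + 8·2 + 8·2 + 9·1 + -1·-1.

58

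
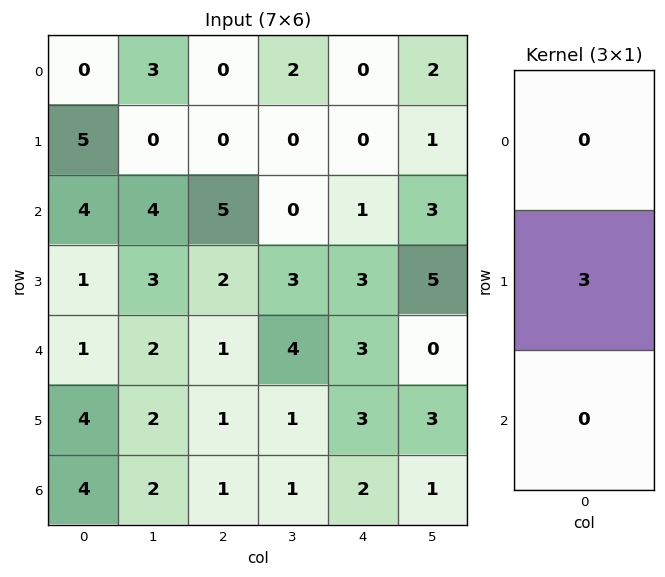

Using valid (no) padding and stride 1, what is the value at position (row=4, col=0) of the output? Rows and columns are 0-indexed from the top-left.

The receptive field on the input at this output position is [1 / 4 / 4]. Elementwise product with the kernel and sum: 4·3.

12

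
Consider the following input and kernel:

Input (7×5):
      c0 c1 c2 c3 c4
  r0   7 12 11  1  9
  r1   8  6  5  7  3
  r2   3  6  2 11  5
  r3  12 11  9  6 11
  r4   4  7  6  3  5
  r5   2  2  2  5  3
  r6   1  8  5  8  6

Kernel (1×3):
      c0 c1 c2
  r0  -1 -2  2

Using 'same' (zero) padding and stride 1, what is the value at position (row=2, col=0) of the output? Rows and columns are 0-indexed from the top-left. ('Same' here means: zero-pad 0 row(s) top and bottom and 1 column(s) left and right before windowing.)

The receptive field on the zero-padded input at this output position is [0 3 6]. Elementwise product with the kernel and sum: 0·-1 + 3·-2 + 6·2.

6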